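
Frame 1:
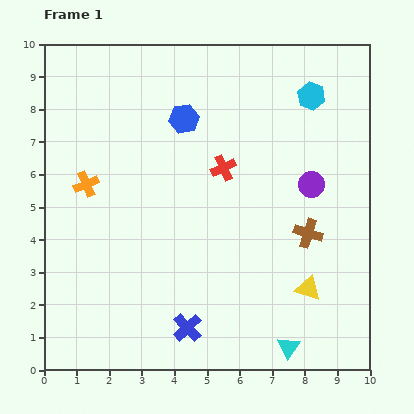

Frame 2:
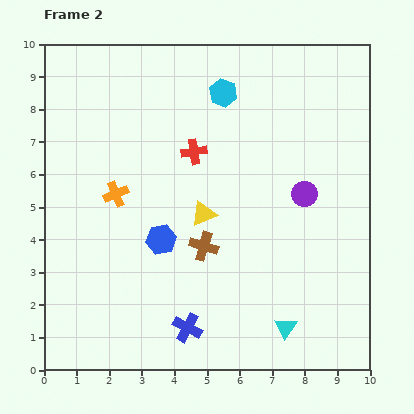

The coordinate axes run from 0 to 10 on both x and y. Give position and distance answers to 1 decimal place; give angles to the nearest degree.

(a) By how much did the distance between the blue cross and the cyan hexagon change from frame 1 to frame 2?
-0.8

Distance in frame 1: 8.1. Distance in frame 2: 7.3.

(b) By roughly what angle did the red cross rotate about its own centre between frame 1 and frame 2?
16° clockwise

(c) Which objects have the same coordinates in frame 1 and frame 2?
the blue cross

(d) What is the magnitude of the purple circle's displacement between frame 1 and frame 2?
0.4

The purple circle moved from (8.2, 5.7) to (8.0, 5.4), a distance of √(0.2² + 0.3²) ≈ 0.4.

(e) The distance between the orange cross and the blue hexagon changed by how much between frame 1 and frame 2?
-1.6

Distance in frame 1: 3.6. Distance in frame 2: 2.0.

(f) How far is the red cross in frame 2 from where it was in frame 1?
1.0

The red cross moved from (5.5, 6.2) to (4.6, 6.7), a distance of √(0.9² + 0.5²) ≈ 1.0.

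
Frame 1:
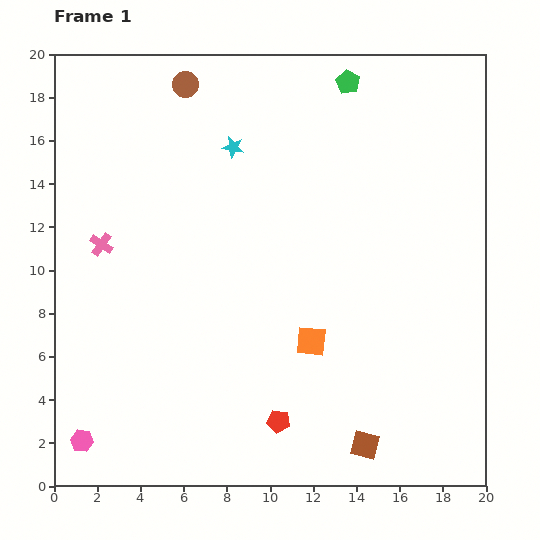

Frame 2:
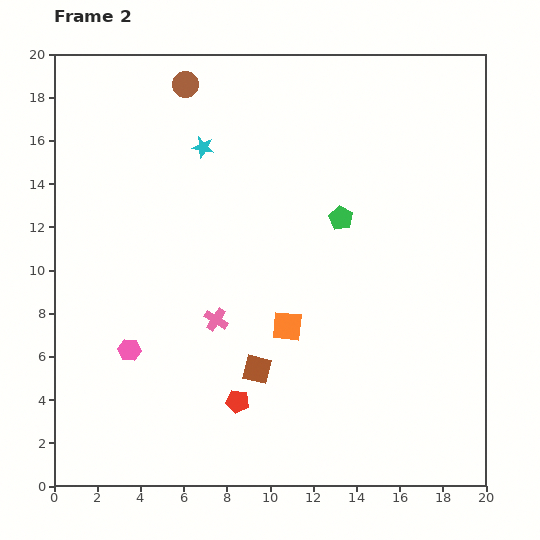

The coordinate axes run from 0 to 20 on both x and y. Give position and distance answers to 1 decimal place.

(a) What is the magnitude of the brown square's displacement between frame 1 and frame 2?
6.1

The brown square moved from (14.4, 1.9) to (9.4, 5.4), a distance of √(5.0² + 3.5²) ≈ 6.1.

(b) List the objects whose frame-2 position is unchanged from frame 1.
the brown circle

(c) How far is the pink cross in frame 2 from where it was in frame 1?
6.4

The pink cross moved from (2.2, 11.2) to (7.5, 7.7), a distance of √(5.3² + 3.5²) ≈ 6.4.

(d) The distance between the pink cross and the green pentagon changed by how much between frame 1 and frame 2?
-6.1

Distance in frame 1: 13.6. Distance in frame 2: 7.5.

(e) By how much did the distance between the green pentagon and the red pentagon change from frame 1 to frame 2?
-6.2

Distance in frame 1: 16.0. Distance in frame 2: 9.8.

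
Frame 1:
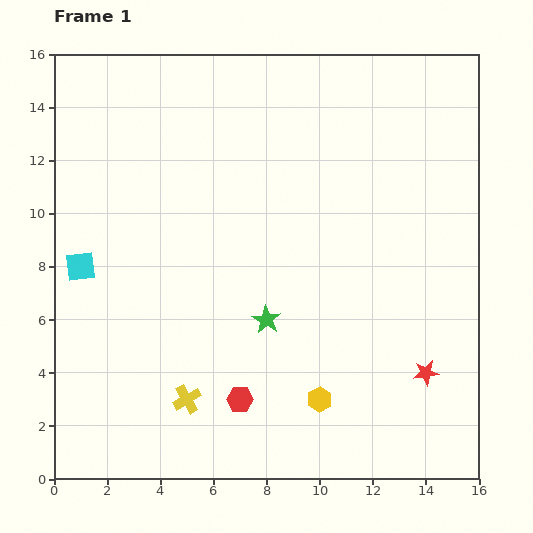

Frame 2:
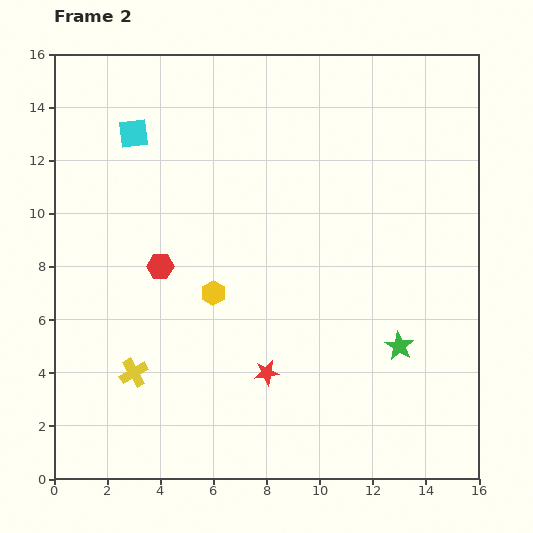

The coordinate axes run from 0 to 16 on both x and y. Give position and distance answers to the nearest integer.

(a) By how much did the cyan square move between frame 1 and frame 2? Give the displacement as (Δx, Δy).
(2, 5)

The cyan square was at (1, 8) in frame 1 and (3, 13) in frame 2.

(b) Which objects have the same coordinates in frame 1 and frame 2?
none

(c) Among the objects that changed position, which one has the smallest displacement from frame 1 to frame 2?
the yellow cross

(moved 2)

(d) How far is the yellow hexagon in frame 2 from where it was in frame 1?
6

The yellow hexagon moved from (10, 3) to (6, 7), a distance of √(4² + 4²) ≈ 6.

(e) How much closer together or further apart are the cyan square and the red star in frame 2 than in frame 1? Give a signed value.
-4

Distance in frame 1: 14. Distance in frame 2: 10.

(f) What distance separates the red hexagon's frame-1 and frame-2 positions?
6

The red hexagon moved from (7, 3) to (4, 8), a distance of √(3² + 5²) ≈ 6.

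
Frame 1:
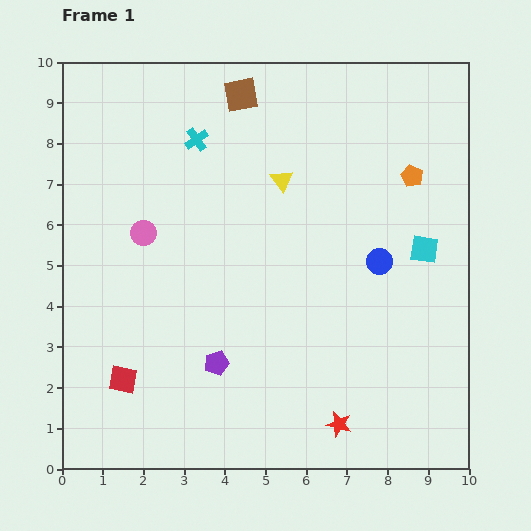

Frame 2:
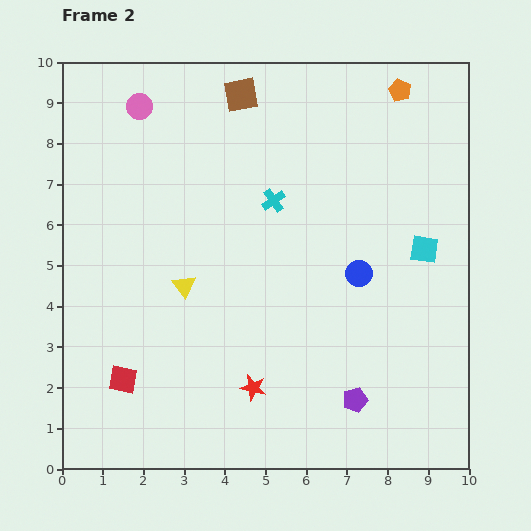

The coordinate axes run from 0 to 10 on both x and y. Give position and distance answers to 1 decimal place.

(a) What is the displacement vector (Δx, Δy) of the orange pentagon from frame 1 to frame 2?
(-0.3, 2.1)

The orange pentagon was at (8.6, 7.2) in frame 1 and (8.3, 9.3) in frame 2.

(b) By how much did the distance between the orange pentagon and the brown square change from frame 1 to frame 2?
-0.8

Distance in frame 1: 4.7. Distance in frame 2: 3.9.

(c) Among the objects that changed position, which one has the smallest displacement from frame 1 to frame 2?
the blue circle

(moved 0.6)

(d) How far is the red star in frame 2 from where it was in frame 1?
2.3

The red star moved from (6.8, 1.1) to (4.7, 2.0), a distance of √(2.1² + 0.9²) ≈ 2.3.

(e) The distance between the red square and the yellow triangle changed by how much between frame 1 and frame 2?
-3.6

Distance in frame 1: 6.3. Distance in frame 2: 2.7.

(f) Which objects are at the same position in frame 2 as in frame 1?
the cyan square, the red square, the brown square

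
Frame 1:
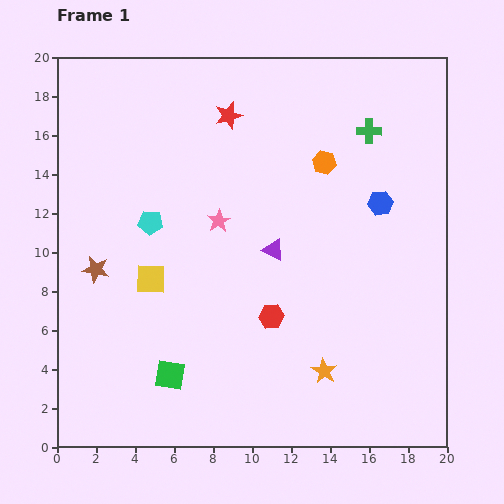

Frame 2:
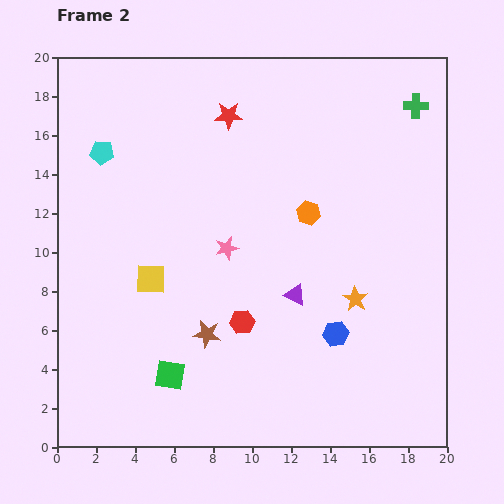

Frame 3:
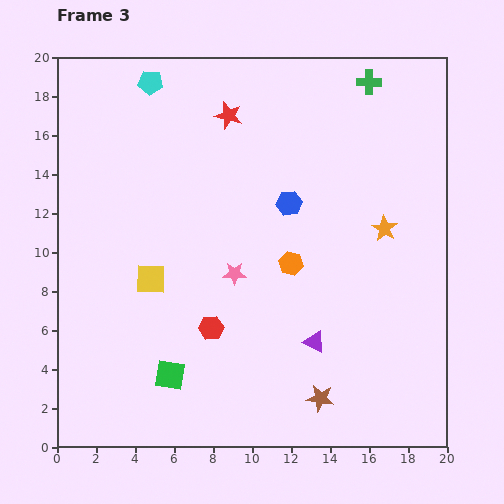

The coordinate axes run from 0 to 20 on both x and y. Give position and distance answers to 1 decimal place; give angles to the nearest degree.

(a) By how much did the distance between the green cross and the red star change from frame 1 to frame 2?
+2.4

Distance in frame 1: 7.2. Distance in frame 2: 9.6.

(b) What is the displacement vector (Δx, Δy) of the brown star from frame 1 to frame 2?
(5.7, -3.3)

The brown star was at (2.0, 9.1) in frame 1 and (7.7, 5.8) in frame 2.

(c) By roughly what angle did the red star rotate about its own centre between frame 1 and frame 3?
31° clockwise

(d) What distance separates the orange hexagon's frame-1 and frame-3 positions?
5.5

The orange hexagon moved from (13.7, 14.6) to (12.0, 9.4), a distance of √(1.7² + 5.2²) ≈ 5.5.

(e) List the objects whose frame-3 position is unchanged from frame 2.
the red star, the green square, the yellow square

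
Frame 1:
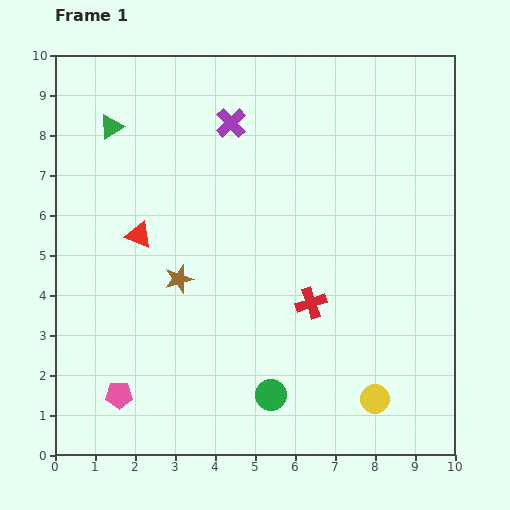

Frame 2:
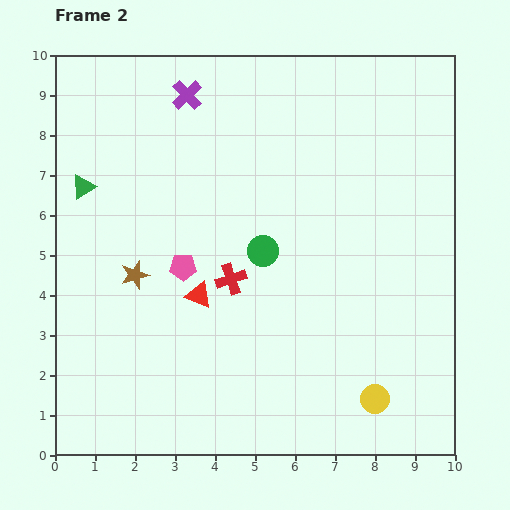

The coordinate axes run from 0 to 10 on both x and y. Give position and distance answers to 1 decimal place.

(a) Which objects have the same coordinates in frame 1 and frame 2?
the yellow circle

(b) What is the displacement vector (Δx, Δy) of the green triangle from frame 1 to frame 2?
(-0.7, -1.5)

The green triangle was at (1.4, 8.2) in frame 1 and (0.7, 6.7) in frame 2.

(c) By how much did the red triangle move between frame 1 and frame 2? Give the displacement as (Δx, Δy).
(1.5, -1.5)

The red triangle was at (2.1, 5.5) in frame 1 and (3.6, 4.0) in frame 2.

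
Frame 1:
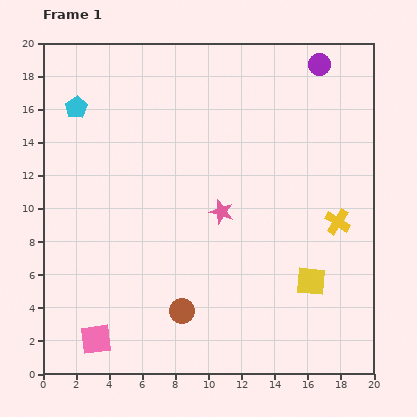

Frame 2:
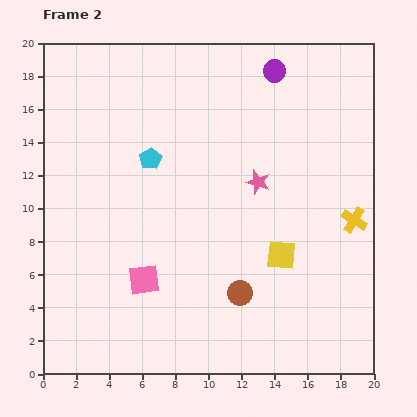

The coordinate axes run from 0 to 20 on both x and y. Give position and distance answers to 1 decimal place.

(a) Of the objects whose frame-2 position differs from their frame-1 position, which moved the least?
the yellow cross

(moved 1.0)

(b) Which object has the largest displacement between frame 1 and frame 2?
the cyan pentagon

(moved 5.5; next 4.6)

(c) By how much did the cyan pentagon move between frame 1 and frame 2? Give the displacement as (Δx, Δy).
(4.5, -3.1)

The cyan pentagon was at (2.0, 16.1) in frame 1 and (6.5, 13.0) in frame 2.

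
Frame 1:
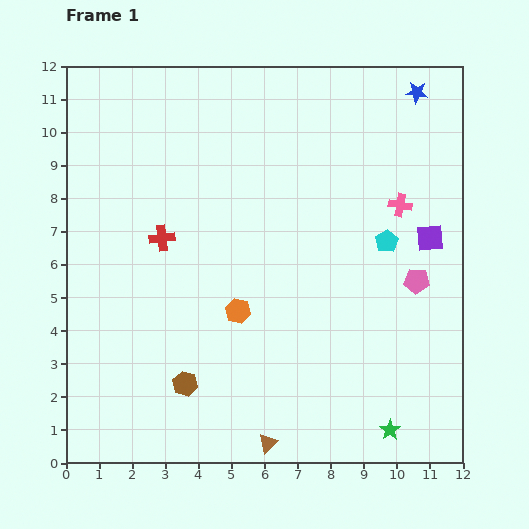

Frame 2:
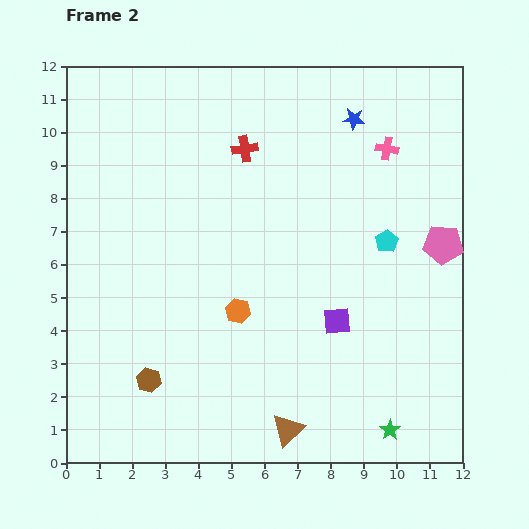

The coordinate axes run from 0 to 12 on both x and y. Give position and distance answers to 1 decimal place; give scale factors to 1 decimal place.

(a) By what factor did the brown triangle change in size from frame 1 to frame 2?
1.7×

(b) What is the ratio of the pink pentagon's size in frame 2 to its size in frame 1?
1.6×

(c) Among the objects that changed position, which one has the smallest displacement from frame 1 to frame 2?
the brown triangle

(moved 0.7)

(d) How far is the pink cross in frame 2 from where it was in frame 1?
1.7

The pink cross moved from (10.1, 7.8) to (9.7, 9.5), a distance of √(0.4² + 1.7²) ≈ 1.7.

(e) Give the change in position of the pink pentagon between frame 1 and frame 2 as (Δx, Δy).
(0.8, 1.1)

The pink pentagon was at (10.6, 5.5) in frame 1 and (11.4, 6.6) in frame 2.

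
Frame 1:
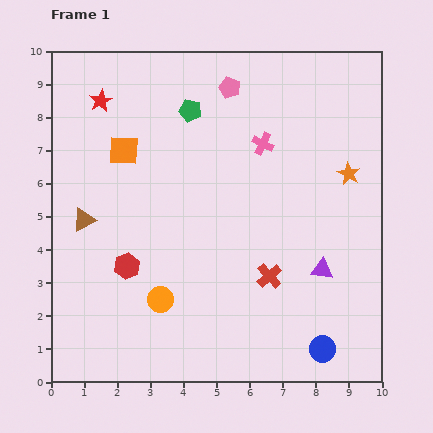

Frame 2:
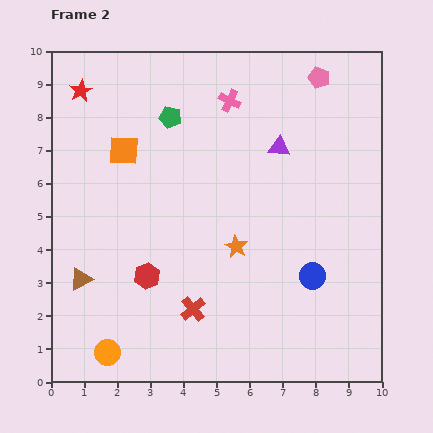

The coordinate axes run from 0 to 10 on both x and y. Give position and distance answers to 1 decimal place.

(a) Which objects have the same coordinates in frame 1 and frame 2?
the orange square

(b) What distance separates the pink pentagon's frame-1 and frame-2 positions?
2.7

The pink pentagon moved from (5.4, 8.9) to (8.1, 9.2), a distance of √(2.7² + 0.3²) ≈ 2.7.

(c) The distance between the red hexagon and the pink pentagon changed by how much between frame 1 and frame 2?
+1.7

Distance in frame 1: 6.2. Distance in frame 2: 7.9.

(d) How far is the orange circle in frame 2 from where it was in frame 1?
2.3

The orange circle moved from (3.3, 2.5) to (1.7, 0.9), a distance of √(1.6² + 1.6²) ≈ 2.3.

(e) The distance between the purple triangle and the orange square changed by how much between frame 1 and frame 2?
-2.3

Distance in frame 1: 7.0. Distance in frame 2: 4.7.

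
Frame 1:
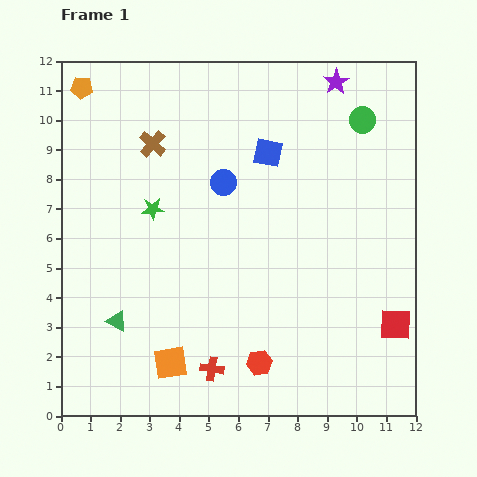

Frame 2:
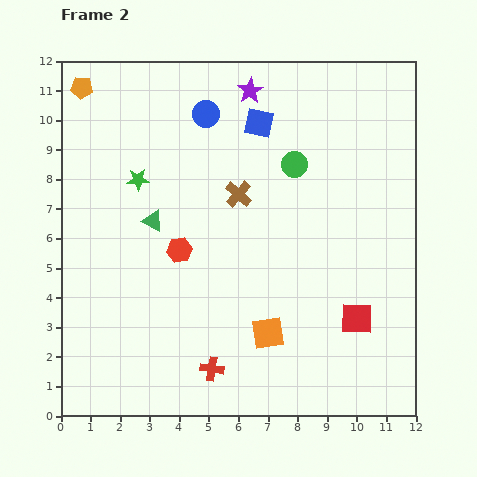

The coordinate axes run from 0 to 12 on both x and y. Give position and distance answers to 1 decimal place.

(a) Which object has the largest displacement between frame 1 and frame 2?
the red hexagon

(moved 4.7; next 3.6)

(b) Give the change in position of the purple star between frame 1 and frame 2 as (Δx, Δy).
(-2.9, -0.3)

The purple star was at (9.3, 11.3) in frame 1 and (6.4, 11.0) in frame 2.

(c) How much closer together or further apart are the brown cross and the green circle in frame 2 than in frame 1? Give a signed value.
-5.0

Distance in frame 1: 7.1. Distance in frame 2: 2.1.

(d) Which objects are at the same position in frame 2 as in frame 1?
the orange pentagon, the red cross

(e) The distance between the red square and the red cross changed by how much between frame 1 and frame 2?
-1.2

Distance in frame 1: 6.4. Distance in frame 2: 5.2.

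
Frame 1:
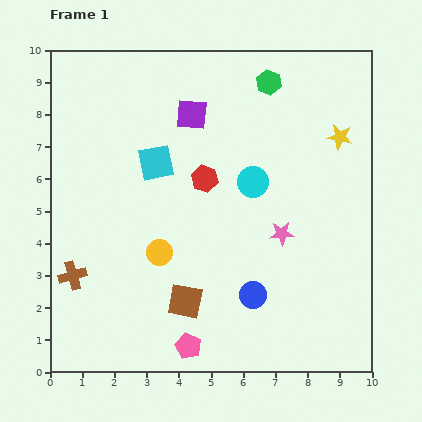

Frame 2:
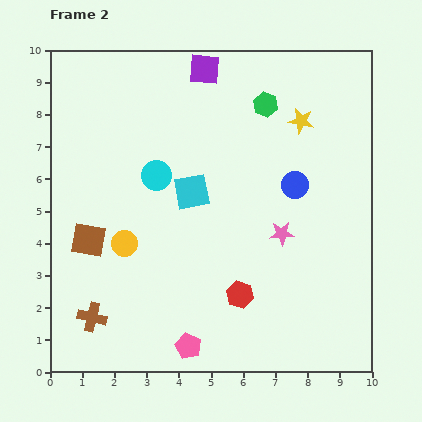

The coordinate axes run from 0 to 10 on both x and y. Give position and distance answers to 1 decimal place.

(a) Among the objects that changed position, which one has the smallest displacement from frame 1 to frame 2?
the green hexagon

(moved 0.7)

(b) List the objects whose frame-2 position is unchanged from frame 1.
the pink pentagon, the pink star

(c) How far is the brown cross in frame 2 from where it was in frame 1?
1.4

The brown cross moved from (0.7, 3.0) to (1.3, 1.7), a distance of √(0.6² + 1.3²) ≈ 1.4.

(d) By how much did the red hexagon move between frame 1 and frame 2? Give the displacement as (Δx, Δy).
(1.1, -3.6)

The red hexagon was at (4.8, 6.0) in frame 1 and (5.9, 2.4) in frame 2.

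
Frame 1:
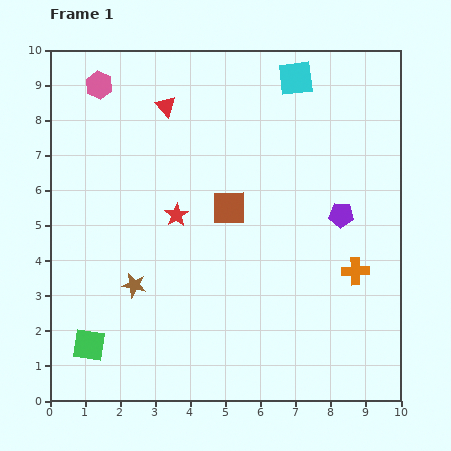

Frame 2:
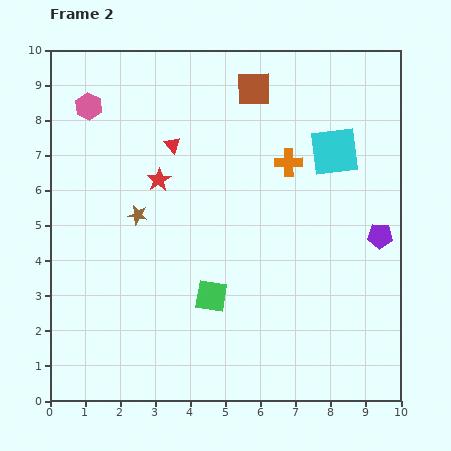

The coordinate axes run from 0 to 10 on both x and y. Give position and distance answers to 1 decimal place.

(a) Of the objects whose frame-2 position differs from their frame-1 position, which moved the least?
the pink hexagon

(moved 0.7)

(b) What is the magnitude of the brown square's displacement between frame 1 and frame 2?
3.5

The brown square moved from (5.1, 5.5) to (5.8, 8.9), a distance of √(0.7² + 3.4²) ≈ 3.5.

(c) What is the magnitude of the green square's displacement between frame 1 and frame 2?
3.8

The green square moved from (1.1, 1.6) to (4.6, 3.0), a distance of √(3.5² + 1.4²) ≈ 3.8.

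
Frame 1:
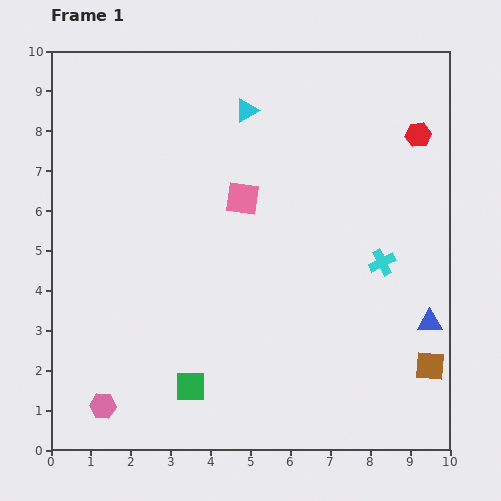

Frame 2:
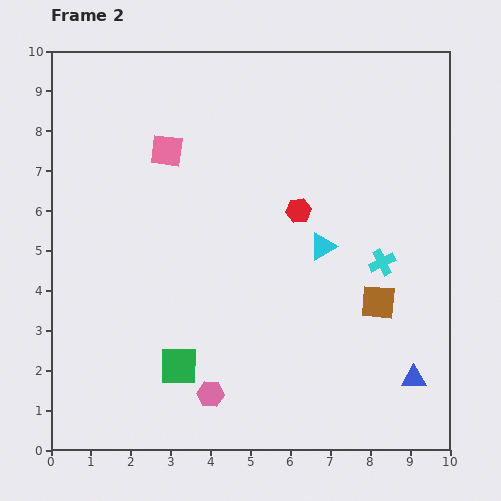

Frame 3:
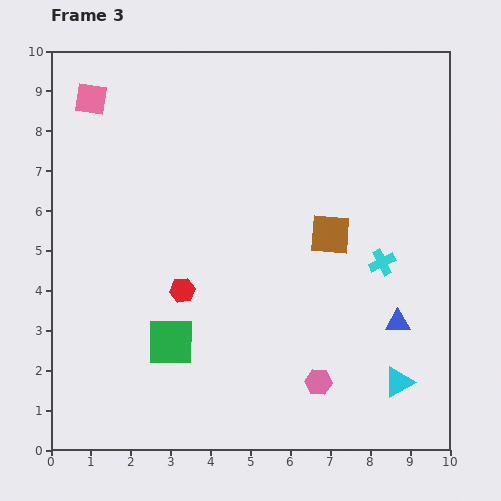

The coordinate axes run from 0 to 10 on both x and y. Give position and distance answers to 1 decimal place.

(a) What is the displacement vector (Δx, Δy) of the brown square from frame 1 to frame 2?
(-1.3, 1.6)

The brown square was at (9.5, 2.1) in frame 1 and (8.2, 3.7) in frame 2.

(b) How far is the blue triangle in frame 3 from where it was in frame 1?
0.8

The blue triangle moved from (9.5, 3.2) to (8.7, 3.2), a distance of √(0.8² + 0.0²) ≈ 0.8.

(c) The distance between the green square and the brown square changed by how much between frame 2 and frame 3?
-0.4

Distance in frame 2: 5.2. Distance in frame 3: 4.8.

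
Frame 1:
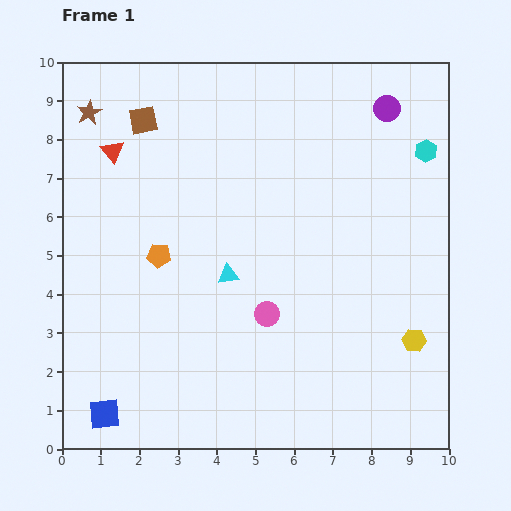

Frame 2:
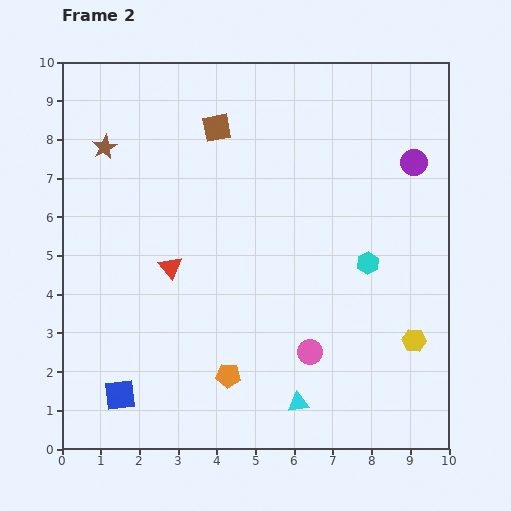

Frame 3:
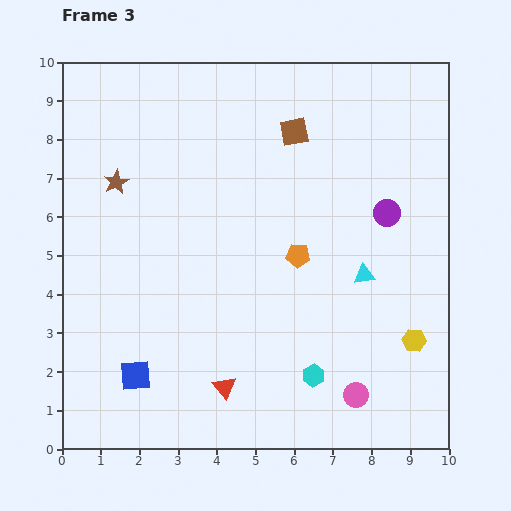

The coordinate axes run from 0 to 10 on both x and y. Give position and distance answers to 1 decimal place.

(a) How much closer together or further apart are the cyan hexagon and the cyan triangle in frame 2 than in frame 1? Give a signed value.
-2.0

Distance in frame 1: 6.0. Distance in frame 2: 4.0.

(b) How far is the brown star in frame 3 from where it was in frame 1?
1.9

The brown star moved from (0.7, 8.7) to (1.4, 6.9), a distance of √(0.7² + 1.8²) ≈ 1.9.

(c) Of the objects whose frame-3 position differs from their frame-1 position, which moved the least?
the blue square

(moved 1.3)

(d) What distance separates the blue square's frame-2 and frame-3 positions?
0.6

The blue square moved from (1.5, 1.4) to (1.9, 1.9), a distance of √(0.4² + 0.5²) ≈ 0.6.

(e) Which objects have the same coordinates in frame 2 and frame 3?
the yellow hexagon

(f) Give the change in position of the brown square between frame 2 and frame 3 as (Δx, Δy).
(2.0, -0.1)

The brown square was at (4.0, 8.3) in frame 2 and (6.0, 8.2) in frame 3.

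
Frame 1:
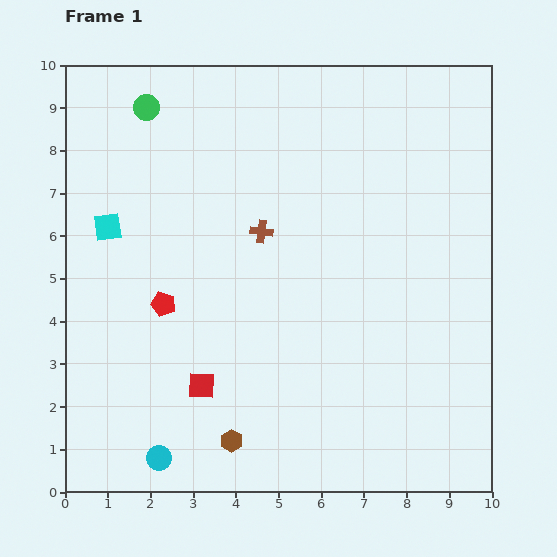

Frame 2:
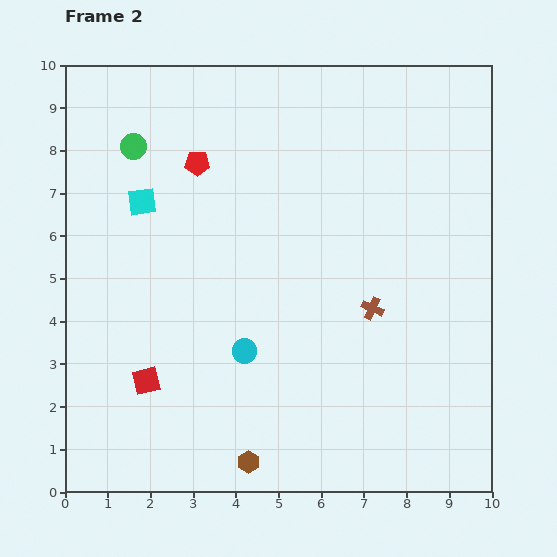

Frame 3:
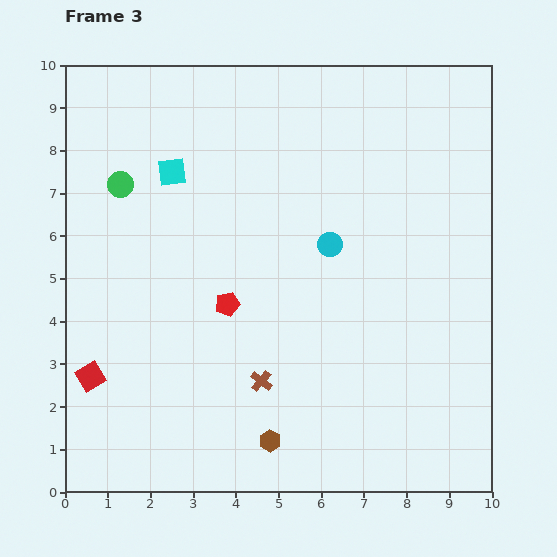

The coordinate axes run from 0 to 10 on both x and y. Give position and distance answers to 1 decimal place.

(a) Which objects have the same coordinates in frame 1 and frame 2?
none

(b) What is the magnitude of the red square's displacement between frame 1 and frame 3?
2.6

The red square moved from (3.2, 2.5) to (0.6, 2.7), a distance of √(2.6² + 0.2²) ≈ 2.6.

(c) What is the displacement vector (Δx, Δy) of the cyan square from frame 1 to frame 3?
(1.5, 1.3)

The cyan square was at (1.0, 6.2) in frame 1 and (2.5, 7.5) in frame 3.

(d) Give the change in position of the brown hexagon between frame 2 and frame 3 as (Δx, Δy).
(0.5, 0.5)

The brown hexagon was at (4.3, 0.7) in frame 2 and (4.8, 1.2) in frame 3.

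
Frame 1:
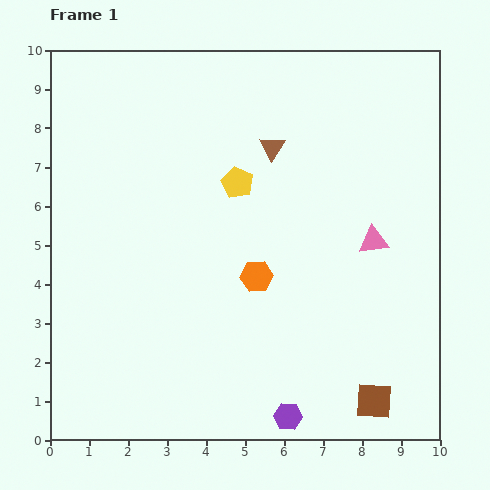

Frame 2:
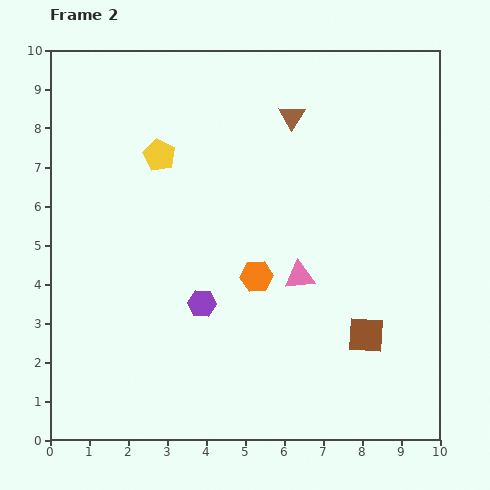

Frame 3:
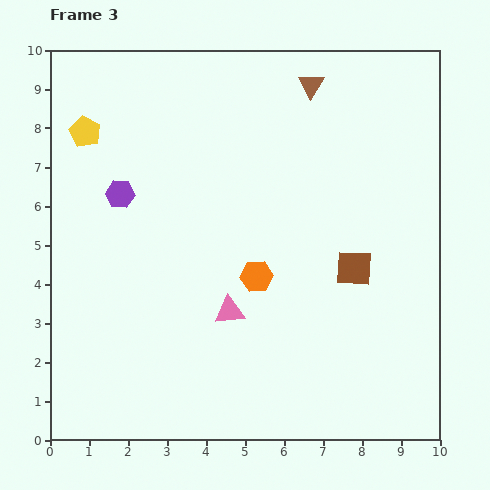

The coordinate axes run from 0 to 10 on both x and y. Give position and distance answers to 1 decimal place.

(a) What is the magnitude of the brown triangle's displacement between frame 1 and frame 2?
0.9

The brown triangle moved from (5.7, 7.5) to (6.2, 8.3), a distance of √(0.5² + 0.8²) ≈ 0.9.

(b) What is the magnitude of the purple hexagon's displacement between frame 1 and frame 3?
7.1

The purple hexagon moved from (6.1, 0.6) to (1.8, 6.3), a distance of √(4.3² + 5.7²) ≈ 7.1.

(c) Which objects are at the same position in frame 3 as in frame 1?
the orange hexagon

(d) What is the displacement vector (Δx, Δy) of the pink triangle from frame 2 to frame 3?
(-1.8, -0.9)

The pink triangle was at (6.4, 4.2) in frame 2 and (4.6, 3.3) in frame 3.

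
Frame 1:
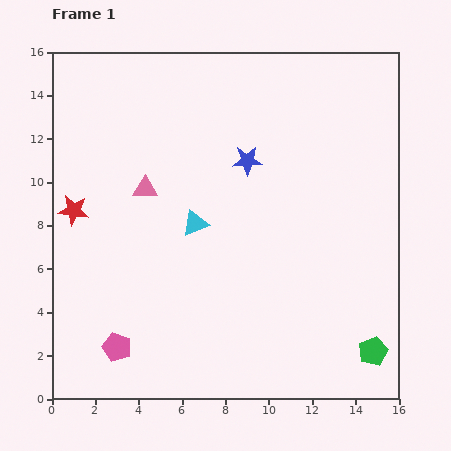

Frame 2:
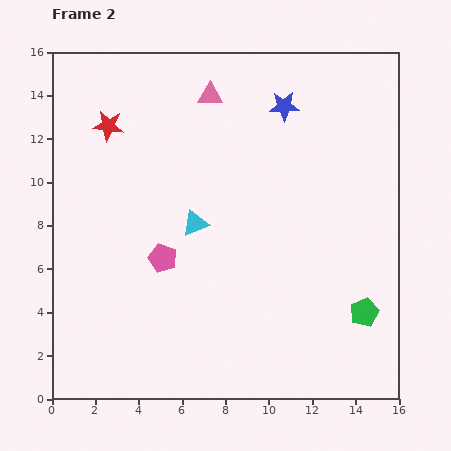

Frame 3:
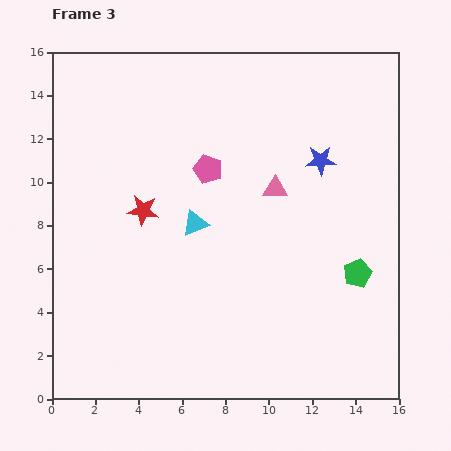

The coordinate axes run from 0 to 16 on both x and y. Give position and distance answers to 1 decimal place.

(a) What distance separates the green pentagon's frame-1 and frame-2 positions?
1.8

The green pentagon moved from (14.8, 2.2) to (14.4, 4.0), a distance of √(0.4² + 1.8²) ≈ 1.8.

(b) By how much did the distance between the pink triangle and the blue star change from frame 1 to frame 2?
-1.5

Distance in frame 1: 4.9. Distance in frame 2: 3.4.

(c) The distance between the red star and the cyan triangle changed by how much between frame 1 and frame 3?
-3.1

Distance in frame 1: 5.6. Distance in frame 3: 2.5.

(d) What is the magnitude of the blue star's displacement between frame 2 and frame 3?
3.0

The blue star moved from (10.7, 13.5) to (12.4, 11.0), a distance of √(1.7² + 2.5²) ≈ 3.0.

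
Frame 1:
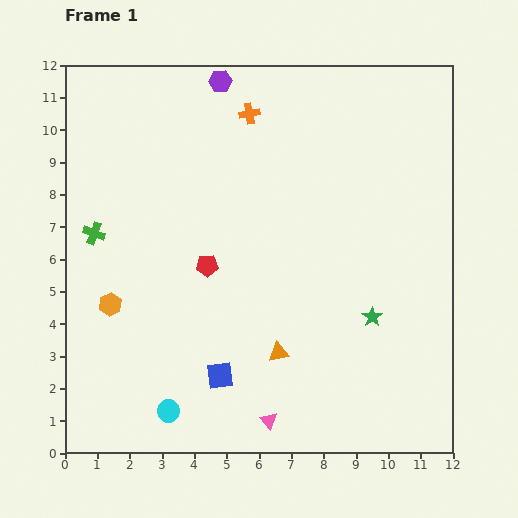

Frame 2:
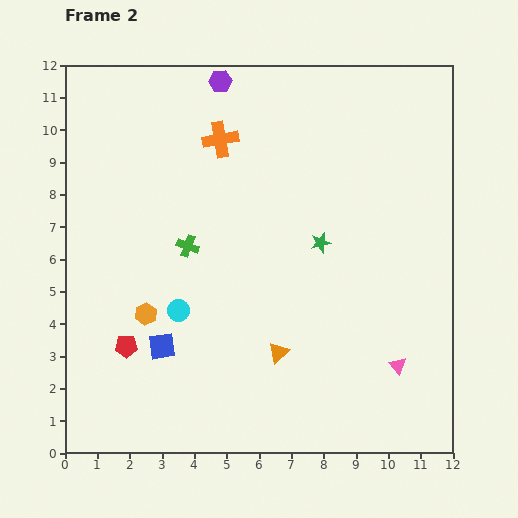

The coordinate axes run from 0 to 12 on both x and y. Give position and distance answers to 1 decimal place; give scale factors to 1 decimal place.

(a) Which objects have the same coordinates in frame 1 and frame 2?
the orange triangle, the purple hexagon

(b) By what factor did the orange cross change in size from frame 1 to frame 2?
1.7×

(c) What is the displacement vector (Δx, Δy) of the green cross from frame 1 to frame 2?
(2.9, -0.4)

The green cross was at (0.9, 6.8) in frame 1 and (3.8, 6.4) in frame 2.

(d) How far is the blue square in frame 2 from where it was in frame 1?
2.0

The blue square moved from (4.8, 2.4) to (3.0, 3.3), a distance of √(1.8² + 0.9²) ≈ 2.0.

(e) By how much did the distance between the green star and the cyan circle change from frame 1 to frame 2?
-2.0

Distance in frame 1: 6.9. Distance in frame 2: 4.9.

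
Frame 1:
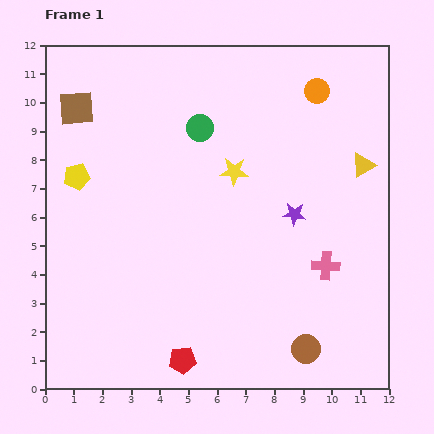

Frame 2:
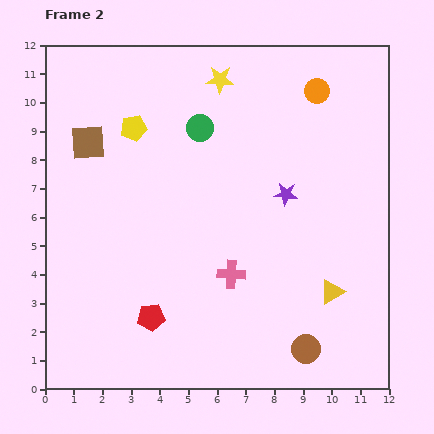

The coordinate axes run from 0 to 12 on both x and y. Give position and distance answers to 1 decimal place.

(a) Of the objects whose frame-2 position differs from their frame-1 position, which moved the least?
the purple star

(moved 0.8)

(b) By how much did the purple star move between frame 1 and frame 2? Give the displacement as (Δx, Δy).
(-0.3, 0.7)

The purple star was at (8.7, 6.1) in frame 1 and (8.4, 6.8) in frame 2.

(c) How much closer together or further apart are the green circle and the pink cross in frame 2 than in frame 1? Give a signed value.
-1.3

Distance in frame 1: 6.5. Distance in frame 2: 5.2.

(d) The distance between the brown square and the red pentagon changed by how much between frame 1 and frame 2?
-3.0

Distance in frame 1: 9.5. Distance in frame 2: 6.5.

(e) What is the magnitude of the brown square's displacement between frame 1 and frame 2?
1.3

The brown square moved from (1.1, 9.8) to (1.5, 8.6), a distance of √(0.4² + 1.2²) ≈ 1.3.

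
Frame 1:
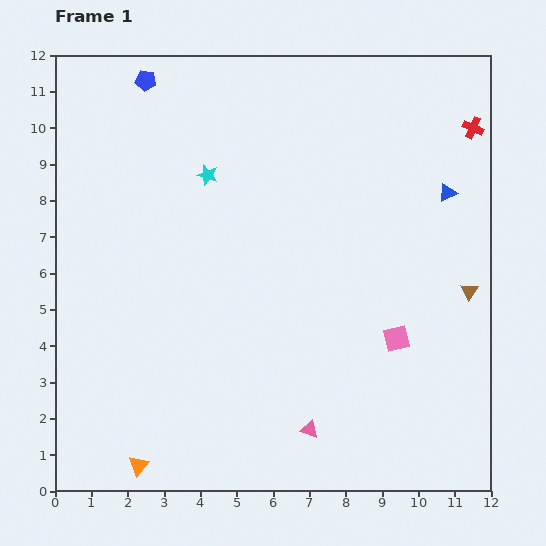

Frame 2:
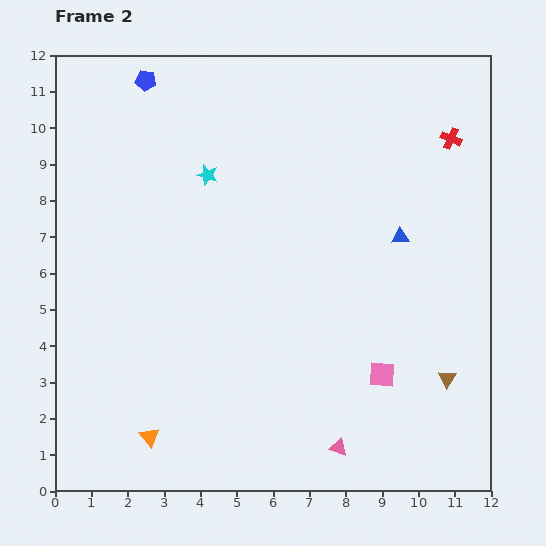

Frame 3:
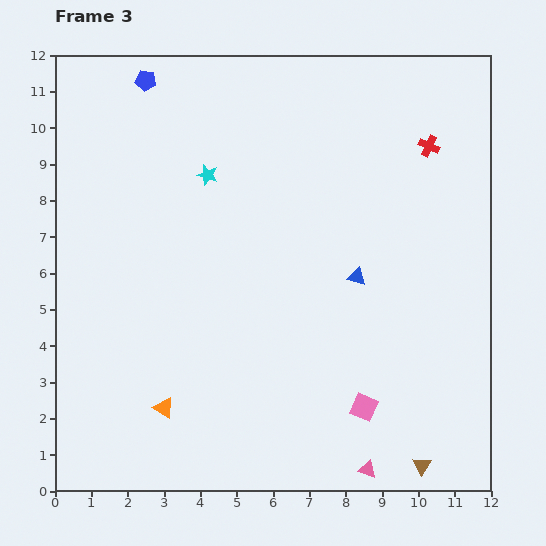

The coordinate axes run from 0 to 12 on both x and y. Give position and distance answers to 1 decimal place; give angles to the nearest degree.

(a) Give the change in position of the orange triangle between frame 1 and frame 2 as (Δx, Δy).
(0.3, 0.8)

The orange triangle was at (2.3, 0.7) in frame 1 and (2.6, 1.5) in frame 2.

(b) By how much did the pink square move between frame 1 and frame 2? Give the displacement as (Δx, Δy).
(-0.4, -1.0)

The pink square was at (9.4, 4.2) in frame 1 and (9.0, 3.2) in frame 2.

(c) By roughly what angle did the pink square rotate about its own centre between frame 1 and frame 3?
38° clockwise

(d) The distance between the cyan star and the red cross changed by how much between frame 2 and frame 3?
-0.6

Distance in frame 2: 6.8. Distance in frame 3: 6.2.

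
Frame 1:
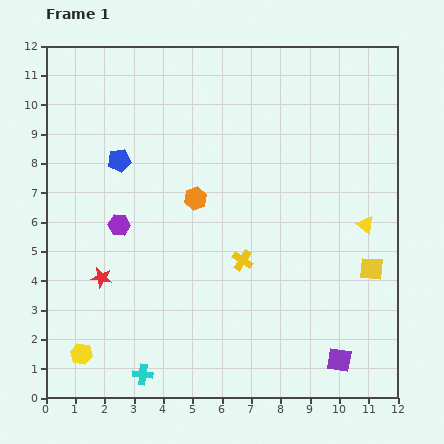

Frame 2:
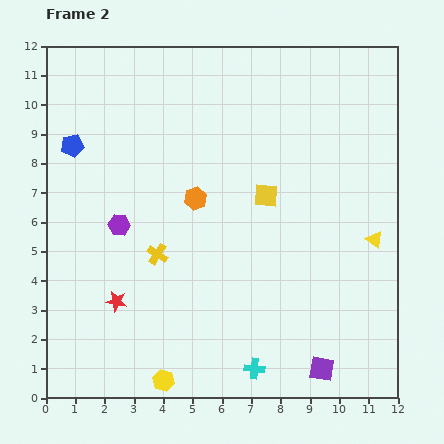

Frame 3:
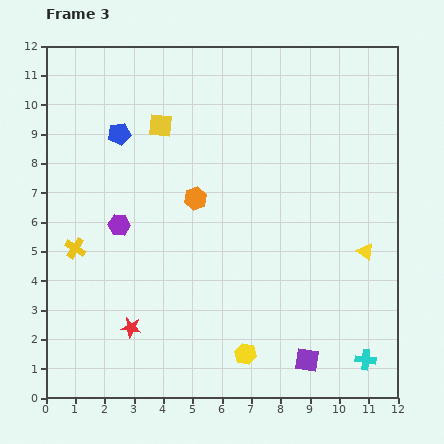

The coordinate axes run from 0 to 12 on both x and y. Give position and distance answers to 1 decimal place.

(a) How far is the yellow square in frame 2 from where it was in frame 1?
4.4

The yellow square moved from (11.1, 4.4) to (7.5, 6.9), a distance of √(3.6² + 2.5²) ≈ 4.4.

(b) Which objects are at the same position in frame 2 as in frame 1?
the purple hexagon, the orange hexagon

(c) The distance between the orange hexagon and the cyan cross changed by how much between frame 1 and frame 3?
+1.7

Distance in frame 1: 6.3. Distance in frame 3: 8.0.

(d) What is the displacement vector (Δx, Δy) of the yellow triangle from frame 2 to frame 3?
(-0.3, -0.4)

The yellow triangle was at (11.2, 5.4) in frame 2 and (10.9, 5.0) in frame 3.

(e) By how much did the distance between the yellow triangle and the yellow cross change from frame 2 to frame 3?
+2.5

Distance in frame 2: 7.4. Distance in frame 3: 9.9.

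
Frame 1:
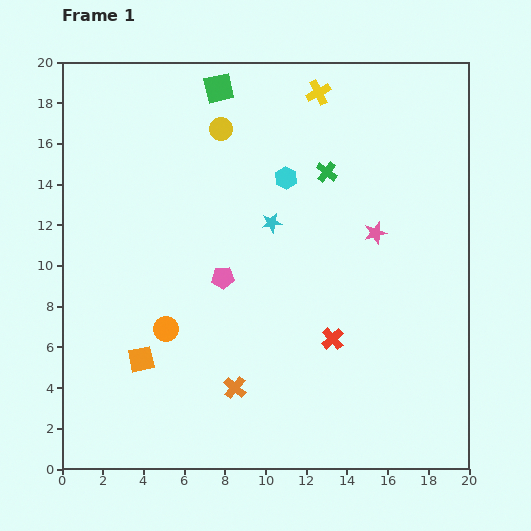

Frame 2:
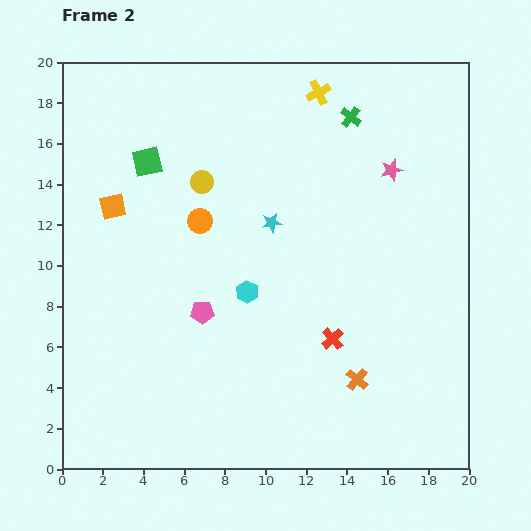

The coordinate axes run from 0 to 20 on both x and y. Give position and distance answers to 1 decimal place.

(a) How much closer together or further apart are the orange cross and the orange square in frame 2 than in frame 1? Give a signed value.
+9.9

Distance in frame 1: 4.8. Distance in frame 2: 14.7.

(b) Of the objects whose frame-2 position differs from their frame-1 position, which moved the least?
the pink pentagon

(moved 2.0)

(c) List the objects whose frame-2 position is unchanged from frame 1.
the red cross, the cyan star, the yellow cross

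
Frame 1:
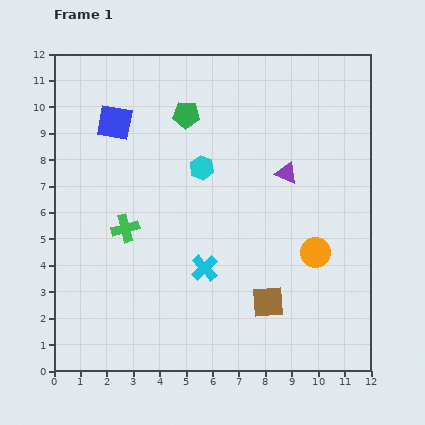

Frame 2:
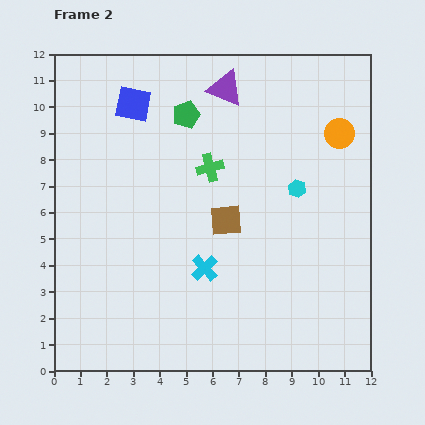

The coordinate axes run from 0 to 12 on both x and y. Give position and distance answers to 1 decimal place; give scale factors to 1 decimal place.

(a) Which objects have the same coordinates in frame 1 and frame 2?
the cyan cross, the green pentagon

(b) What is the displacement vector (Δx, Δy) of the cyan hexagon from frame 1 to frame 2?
(3.6, -0.8)

The cyan hexagon was at (5.6, 7.7) in frame 1 and (9.2, 6.9) in frame 2.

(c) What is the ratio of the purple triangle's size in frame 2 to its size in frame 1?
1.7×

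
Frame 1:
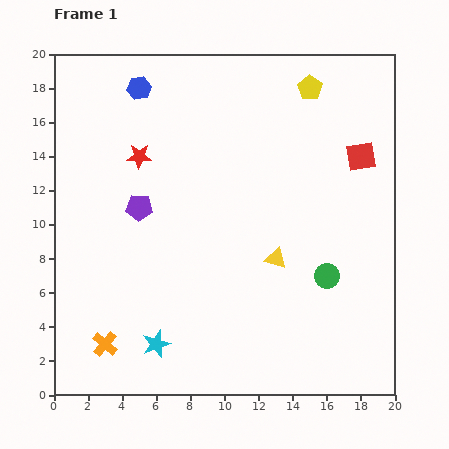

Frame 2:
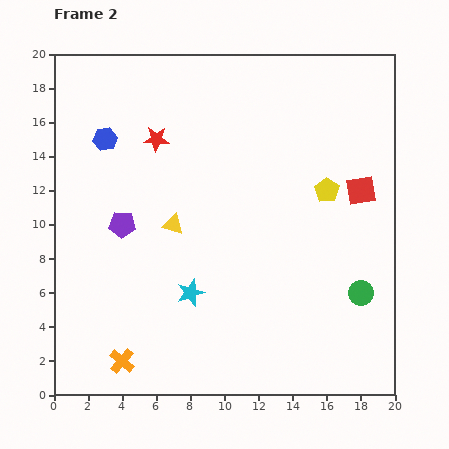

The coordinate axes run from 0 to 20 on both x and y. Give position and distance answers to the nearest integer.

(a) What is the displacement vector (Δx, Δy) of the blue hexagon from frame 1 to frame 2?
(-2, -3)

The blue hexagon was at (5, 18) in frame 1 and (3, 15) in frame 2.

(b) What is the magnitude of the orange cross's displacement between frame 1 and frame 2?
1

The orange cross moved from (3, 3) to (4, 2), a distance of √(1² + 1²) ≈ 1.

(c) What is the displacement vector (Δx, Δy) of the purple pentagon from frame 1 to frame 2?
(-1, -1)

The purple pentagon was at (5, 11) in frame 1 and (4, 10) in frame 2.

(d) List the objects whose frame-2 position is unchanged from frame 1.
none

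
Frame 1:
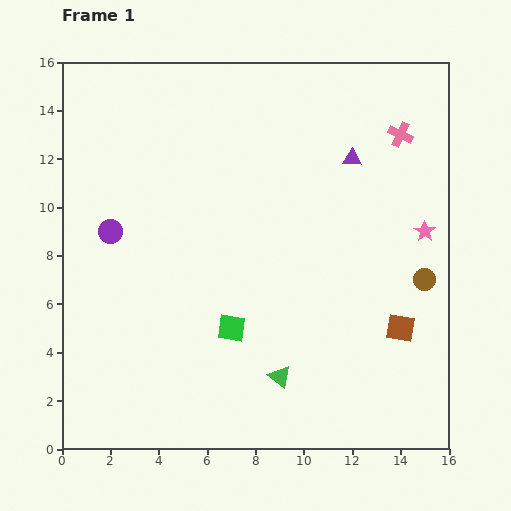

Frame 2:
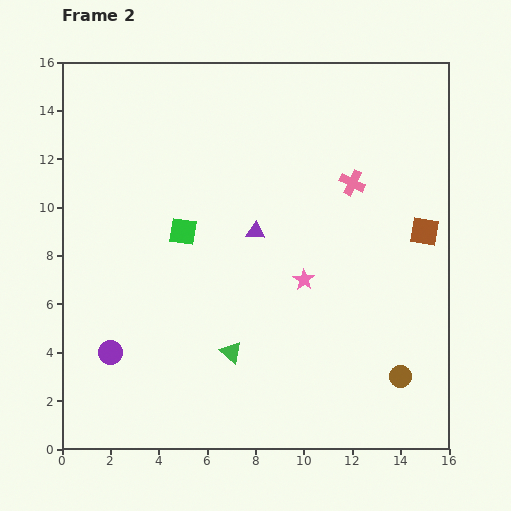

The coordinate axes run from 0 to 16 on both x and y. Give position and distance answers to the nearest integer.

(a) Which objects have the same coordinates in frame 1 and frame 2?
none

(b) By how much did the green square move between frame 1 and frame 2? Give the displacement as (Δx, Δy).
(-2, 4)

The green square was at (7, 5) in frame 1 and (5, 9) in frame 2.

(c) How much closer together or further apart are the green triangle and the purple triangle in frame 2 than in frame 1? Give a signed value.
-4

Distance in frame 1: 9. Distance in frame 2: 5.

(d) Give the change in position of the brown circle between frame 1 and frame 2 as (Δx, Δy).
(-1, -4)

The brown circle was at (15, 7) in frame 1 and (14, 3) in frame 2.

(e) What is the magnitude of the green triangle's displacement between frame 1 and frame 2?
2

The green triangle moved from (9, 3) to (7, 4), a distance of √(2² + 1²) ≈ 2.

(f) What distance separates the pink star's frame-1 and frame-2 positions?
5

The pink star moved from (15, 9) to (10, 7), a distance of √(5² + 2²) ≈ 5.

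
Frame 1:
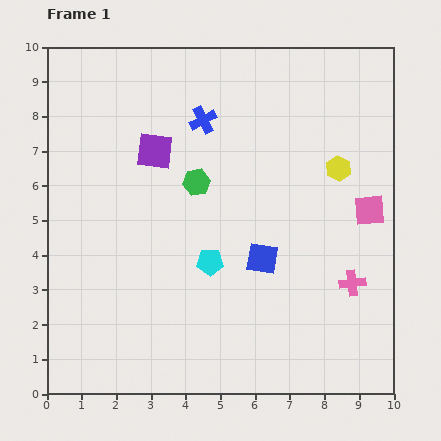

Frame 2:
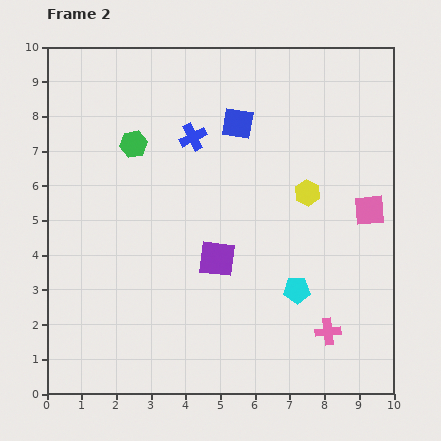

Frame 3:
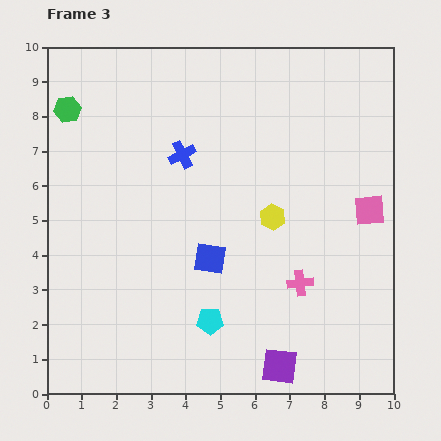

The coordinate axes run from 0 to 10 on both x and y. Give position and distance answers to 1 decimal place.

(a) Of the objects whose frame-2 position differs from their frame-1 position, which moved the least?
the blue cross

(moved 0.6)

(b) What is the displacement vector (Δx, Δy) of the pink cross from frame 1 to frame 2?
(-0.7, -1.4)

The pink cross was at (8.8, 3.2) in frame 1 and (8.1, 1.8) in frame 2.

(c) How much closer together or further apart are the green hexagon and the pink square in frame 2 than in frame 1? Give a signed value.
+2.0

Distance in frame 1: 5.1. Distance in frame 2: 7.1.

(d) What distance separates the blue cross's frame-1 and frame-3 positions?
1.2

The blue cross moved from (4.5, 7.9) to (3.9, 6.9), a distance of √(0.6² + 1.0²) ≈ 1.2.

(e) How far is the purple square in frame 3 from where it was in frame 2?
3.6

The purple square moved from (4.9, 3.9) to (6.7, 0.8), a distance of √(1.8² + 3.1²) ≈ 3.6.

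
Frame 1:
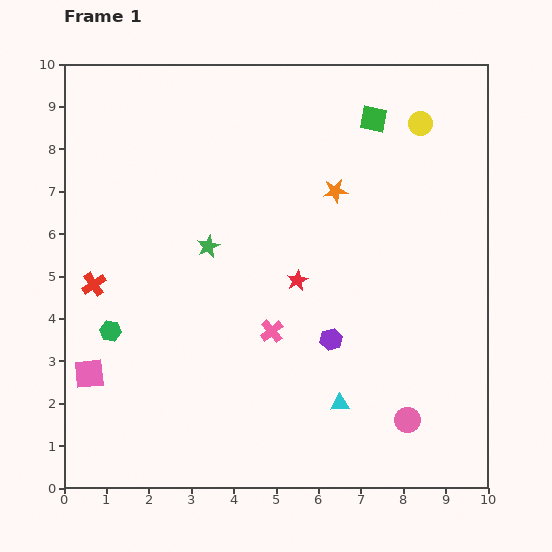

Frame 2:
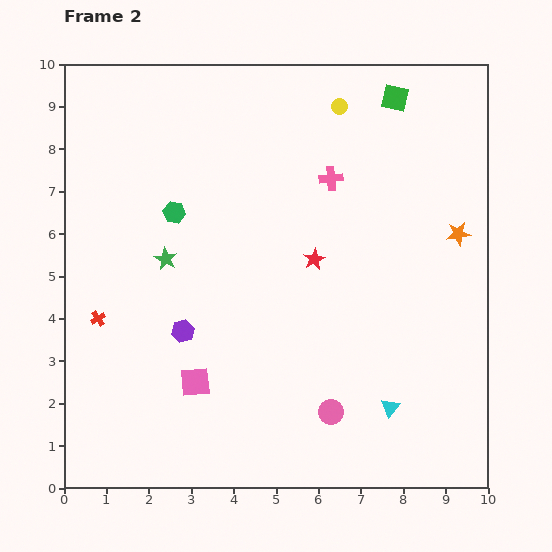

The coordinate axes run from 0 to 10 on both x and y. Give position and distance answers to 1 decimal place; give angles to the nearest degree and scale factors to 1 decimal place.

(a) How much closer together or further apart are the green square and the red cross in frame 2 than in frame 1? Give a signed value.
+1.0

Distance in frame 1: 7.7. Distance in frame 2: 8.7.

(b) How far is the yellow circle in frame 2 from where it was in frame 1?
1.9

The yellow circle moved from (8.4, 8.6) to (6.5, 9.0), a distance of √(1.9² + 0.4²) ≈ 1.9.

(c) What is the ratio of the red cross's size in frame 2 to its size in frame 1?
0.6×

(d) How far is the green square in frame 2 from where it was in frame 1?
0.7

The green square moved from (7.3, 8.7) to (7.8, 9.2), a distance of √(0.5² + 0.5²) ≈ 0.7.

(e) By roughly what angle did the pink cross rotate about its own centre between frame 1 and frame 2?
34° clockwise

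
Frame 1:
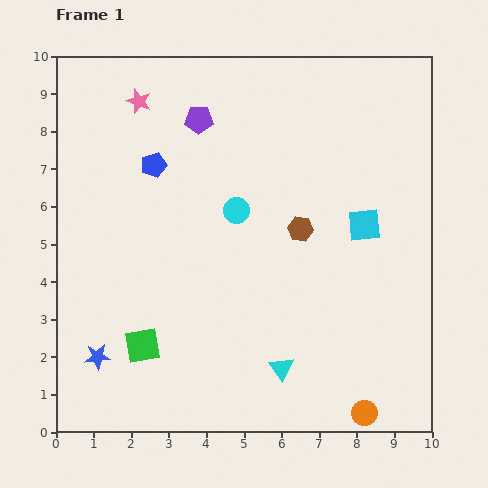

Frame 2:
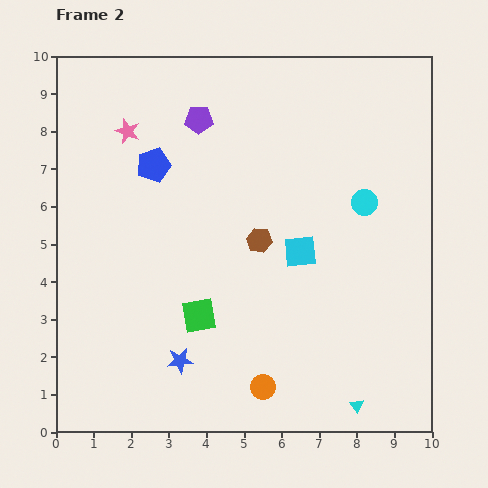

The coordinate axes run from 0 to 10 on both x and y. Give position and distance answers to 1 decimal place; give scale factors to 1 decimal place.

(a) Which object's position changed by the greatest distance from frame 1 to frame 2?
the cyan circle

(moved 3.4; next 2.8)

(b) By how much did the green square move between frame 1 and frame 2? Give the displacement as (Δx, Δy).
(1.5, 0.8)

The green square was at (2.3, 2.3) in frame 1 and (3.8, 3.1) in frame 2.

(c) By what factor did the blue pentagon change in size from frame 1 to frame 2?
1.3×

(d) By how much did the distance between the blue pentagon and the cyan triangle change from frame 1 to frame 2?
+2.0

Distance in frame 1: 6.4. Distance in frame 2: 8.4.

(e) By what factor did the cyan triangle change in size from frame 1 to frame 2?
0.6×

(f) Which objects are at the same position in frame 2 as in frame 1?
the purple pentagon, the blue pentagon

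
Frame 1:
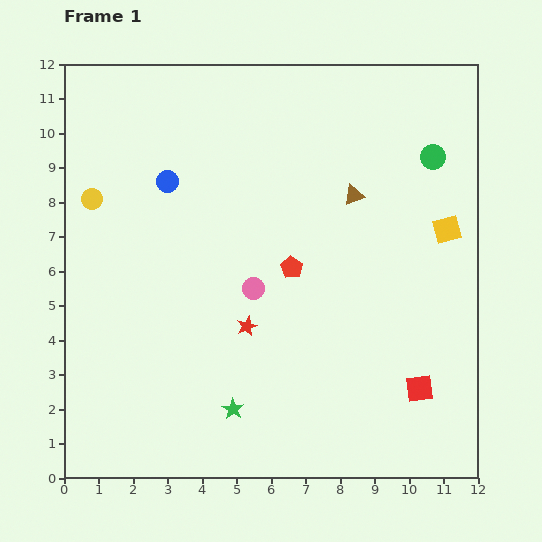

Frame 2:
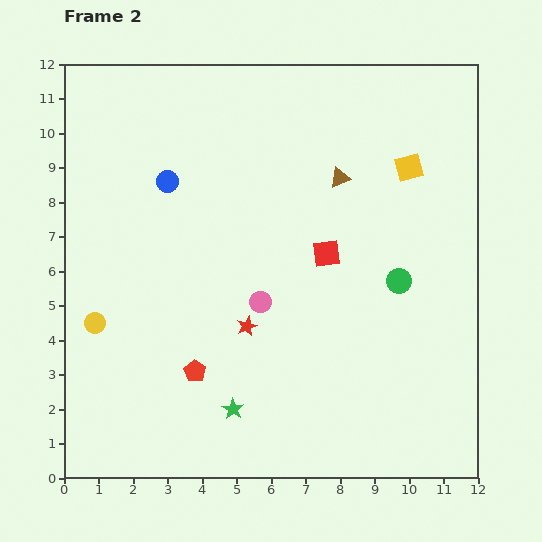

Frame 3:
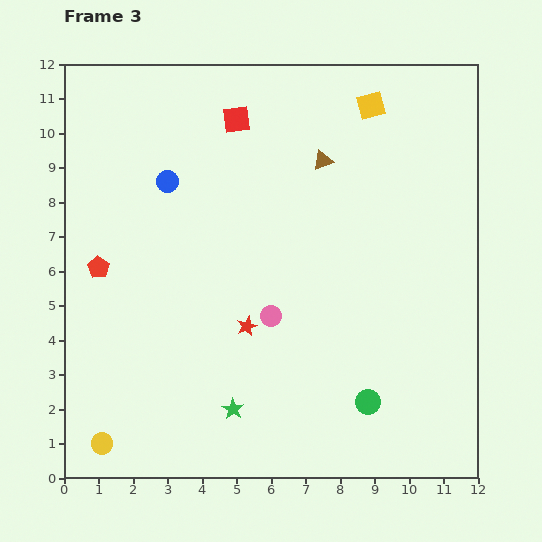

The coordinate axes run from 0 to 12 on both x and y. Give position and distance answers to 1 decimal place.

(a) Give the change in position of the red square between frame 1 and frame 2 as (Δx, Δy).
(-2.7, 3.9)

The red square was at (10.3, 2.6) in frame 1 and (7.6, 6.5) in frame 2.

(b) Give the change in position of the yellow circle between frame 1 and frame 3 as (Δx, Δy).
(0.3, -7.1)

The yellow circle was at (0.8, 8.1) in frame 1 and (1.1, 1.0) in frame 3.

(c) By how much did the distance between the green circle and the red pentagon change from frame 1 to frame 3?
+3.5

Distance in frame 1: 5.2. Distance in frame 3: 8.7.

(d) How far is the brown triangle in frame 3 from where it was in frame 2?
0.7

The brown triangle moved from (8.0, 8.7) to (7.5, 9.2), a distance of √(0.5² + 0.5²) ≈ 0.7.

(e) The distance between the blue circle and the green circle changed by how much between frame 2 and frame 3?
+1.3

Distance in frame 2: 7.3. Distance in frame 3: 8.6.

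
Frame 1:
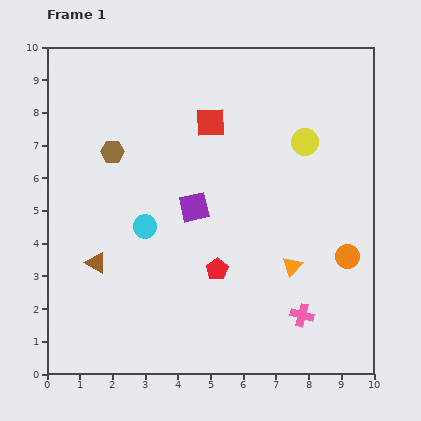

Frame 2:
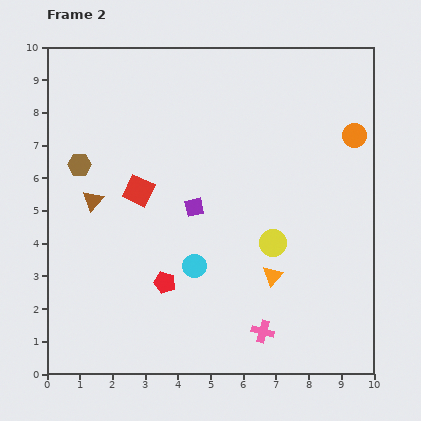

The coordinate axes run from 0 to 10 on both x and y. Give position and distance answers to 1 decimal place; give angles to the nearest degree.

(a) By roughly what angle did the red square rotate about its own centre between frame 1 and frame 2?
27° clockwise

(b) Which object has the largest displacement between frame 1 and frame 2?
the orange circle

(moved 3.7; next 3.3)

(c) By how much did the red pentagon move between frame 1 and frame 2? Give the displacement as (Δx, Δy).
(-1.6, -0.4)

The red pentagon was at (5.2, 3.2) in frame 1 and (3.6, 2.8) in frame 2.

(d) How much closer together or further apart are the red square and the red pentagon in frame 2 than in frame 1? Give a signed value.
-1.6

Distance in frame 1: 4.5. Distance in frame 2: 2.9.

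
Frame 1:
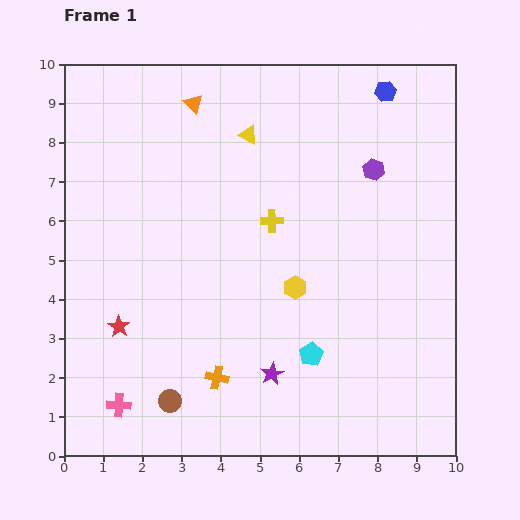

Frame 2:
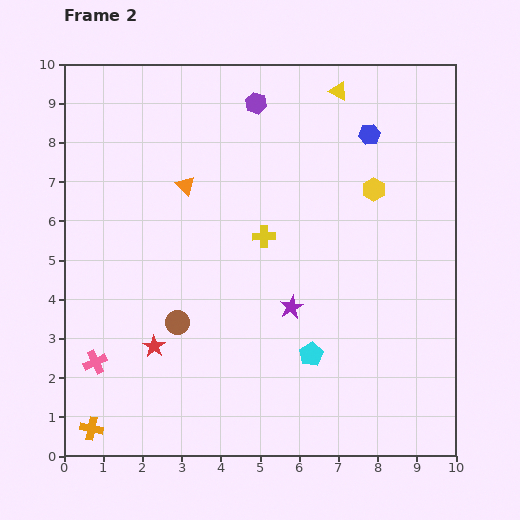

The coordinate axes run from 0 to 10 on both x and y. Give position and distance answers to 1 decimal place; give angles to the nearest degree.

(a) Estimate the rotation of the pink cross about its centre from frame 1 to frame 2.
28° counter-clockwise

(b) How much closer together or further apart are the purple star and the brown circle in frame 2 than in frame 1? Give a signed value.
+0.2

Distance in frame 1: 2.7. Distance in frame 2: 2.9.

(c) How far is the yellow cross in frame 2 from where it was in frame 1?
0.4

The yellow cross moved from (5.3, 6.0) to (5.1, 5.6), a distance of √(0.2² + 0.4²) ≈ 0.4.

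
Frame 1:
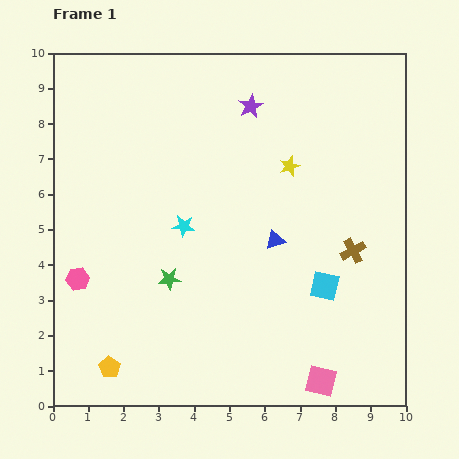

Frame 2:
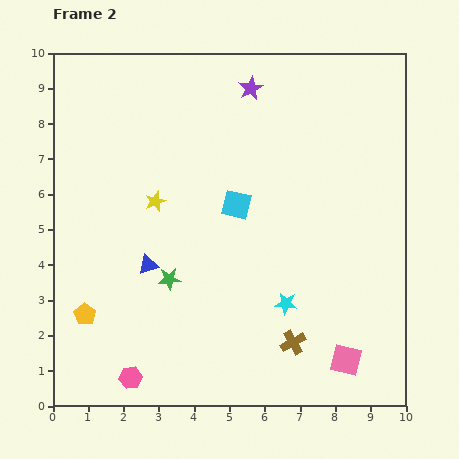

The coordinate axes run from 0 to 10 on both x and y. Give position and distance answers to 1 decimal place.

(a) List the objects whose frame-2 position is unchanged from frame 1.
the green star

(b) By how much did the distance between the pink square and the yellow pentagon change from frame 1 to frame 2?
+1.5

Distance in frame 1: 6.0. Distance in frame 2: 7.5.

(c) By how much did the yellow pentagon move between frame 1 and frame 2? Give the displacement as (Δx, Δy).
(-0.7, 1.5)

The yellow pentagon was at (1.6, 1.1) in frame 1 and (0.9, 2.6) in frame 2.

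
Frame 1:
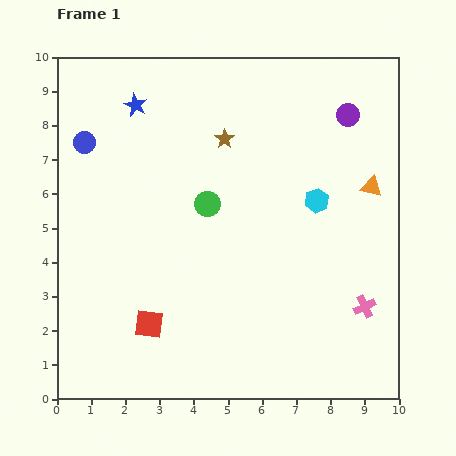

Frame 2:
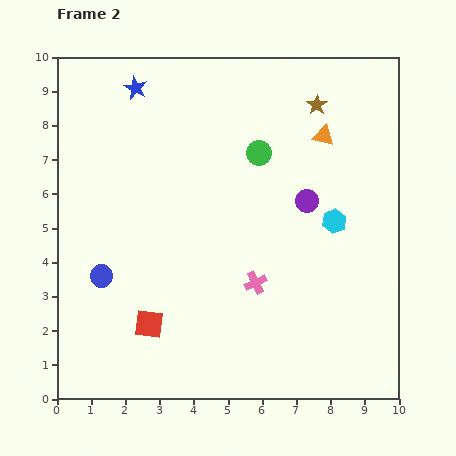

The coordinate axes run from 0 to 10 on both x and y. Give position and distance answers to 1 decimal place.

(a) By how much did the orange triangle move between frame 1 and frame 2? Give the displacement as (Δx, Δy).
(-1.4, 1.5)

The orange triangle was at (9.2, 6.2) in frame 1 and (7.8, 7.7) in frame 2.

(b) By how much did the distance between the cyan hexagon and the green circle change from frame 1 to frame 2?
-0.2

Distance in frame 1: 3.2. Distance in frame 2: 3.0.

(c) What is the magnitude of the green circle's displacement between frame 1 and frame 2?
2.1

The green circle moved from (4.4, 5.7) to (5.9, 7.2), a distance of √(1.5² + 1.5²) ≈ 2.1.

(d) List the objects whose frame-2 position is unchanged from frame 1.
the red square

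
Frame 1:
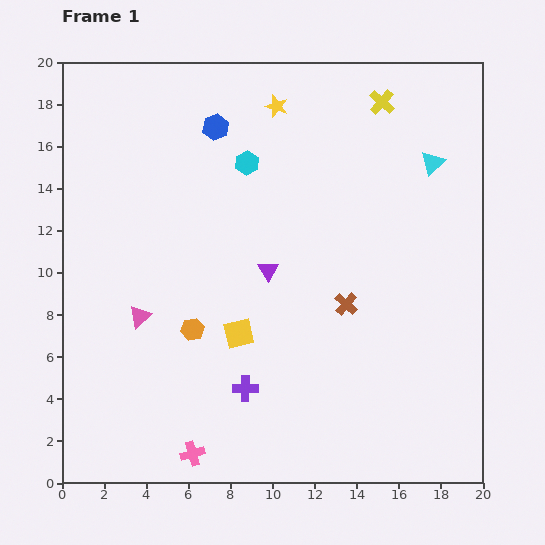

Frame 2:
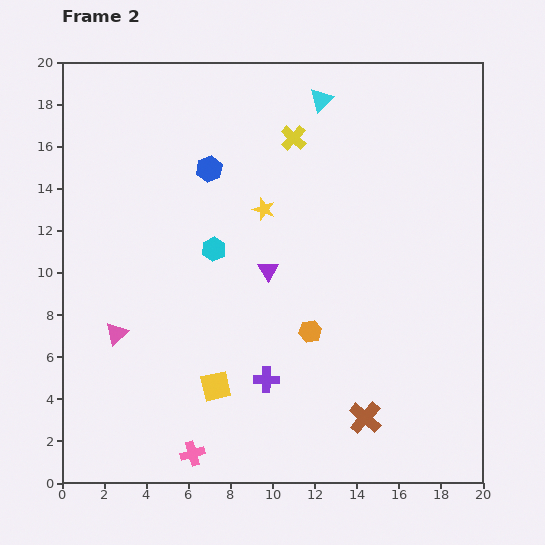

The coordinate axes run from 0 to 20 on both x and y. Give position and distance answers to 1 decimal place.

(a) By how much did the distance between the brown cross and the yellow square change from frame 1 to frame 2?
+2.0

Distance in frame 1: 5.3. Distance in frame 2: 7.3.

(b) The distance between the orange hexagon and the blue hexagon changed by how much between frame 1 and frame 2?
-0.6

Distance in frame 1: 9.7. Distance in frame 2: 9.1.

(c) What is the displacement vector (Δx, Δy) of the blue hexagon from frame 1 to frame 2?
(-0.3, -2.0)

The blue hexagon was at (7.3, 16.9) in frame 1 and (7.0, 14.9) in frame 2.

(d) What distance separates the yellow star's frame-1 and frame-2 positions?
4.9

The yellow star moved from (10.2, 17.9) to (9.6, 13.0), a distance of √(0.6² + 4.9²) ≈ 4.9.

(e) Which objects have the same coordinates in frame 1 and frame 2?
the pink cross, the purple triangle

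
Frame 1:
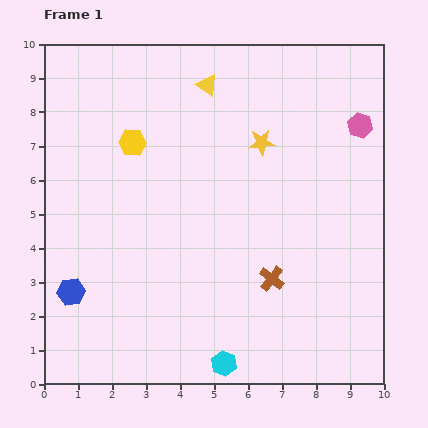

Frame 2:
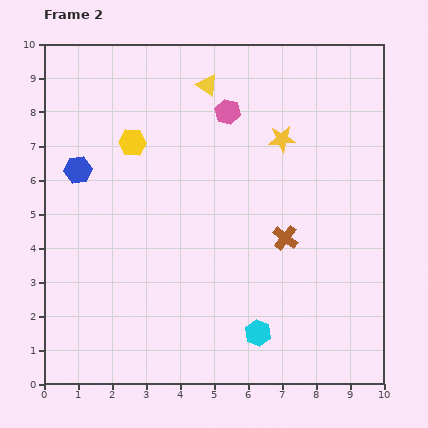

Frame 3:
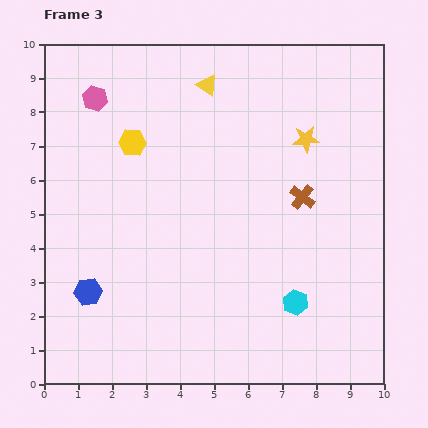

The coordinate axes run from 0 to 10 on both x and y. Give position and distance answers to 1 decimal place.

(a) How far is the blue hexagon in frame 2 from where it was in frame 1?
3.6

The blue hexagon moved from (0.8, 2.7) to (1.0, 6.3), a distance of √(0.2² + 3.6²) ≈ 3.6.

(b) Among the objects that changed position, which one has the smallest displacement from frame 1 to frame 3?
the blue hexagon

(moved 0.5)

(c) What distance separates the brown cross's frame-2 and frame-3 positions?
1.3

The brown cross moved from (7.1, 4.3) to (7.6, 5.5), a distance of √(0.5² + 1.2²) ≈ 1.3.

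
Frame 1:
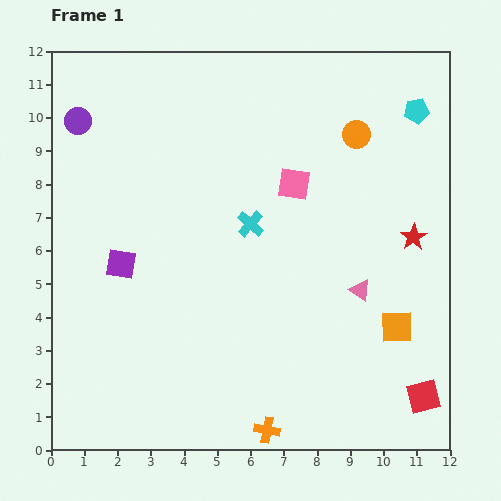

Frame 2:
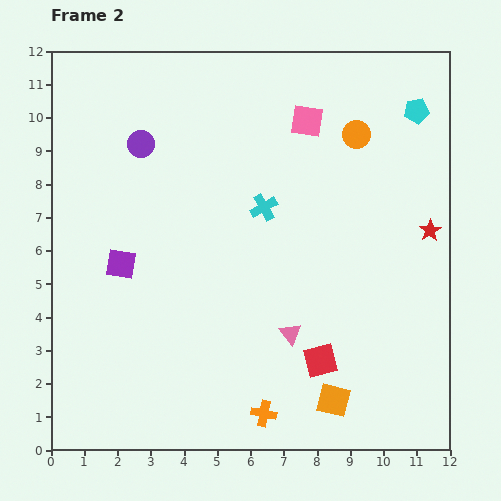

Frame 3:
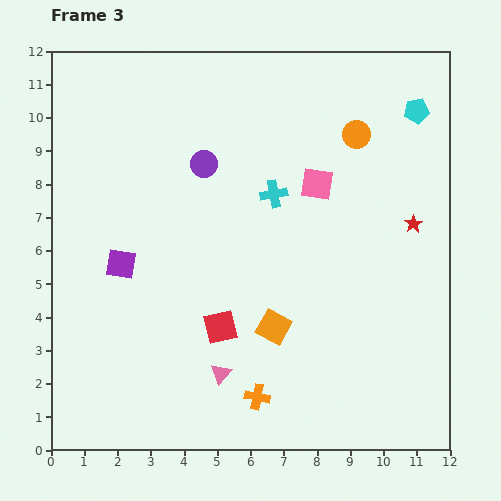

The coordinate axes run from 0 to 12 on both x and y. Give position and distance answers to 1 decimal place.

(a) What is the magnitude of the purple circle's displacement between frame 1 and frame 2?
2.0

The purple circle moved from (0.8, 9.9) to (2.7, 9.2), a distance of √(1.9² + 0.7²) ≈ 2.0.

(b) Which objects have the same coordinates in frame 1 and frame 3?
the cyan pentagon, the purple square, the orange circle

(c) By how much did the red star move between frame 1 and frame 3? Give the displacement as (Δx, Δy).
(0.0, 0.4)

The red star was at (10.9, 6.4) in frame 1 and (10.9, 6.8) in frame 3.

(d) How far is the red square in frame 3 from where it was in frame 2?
3.2

The red square moved from (8.1, 2.7) to (5.1, 3.7), a distance of √(3.0² + 1.0²) ≈ 3.2.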